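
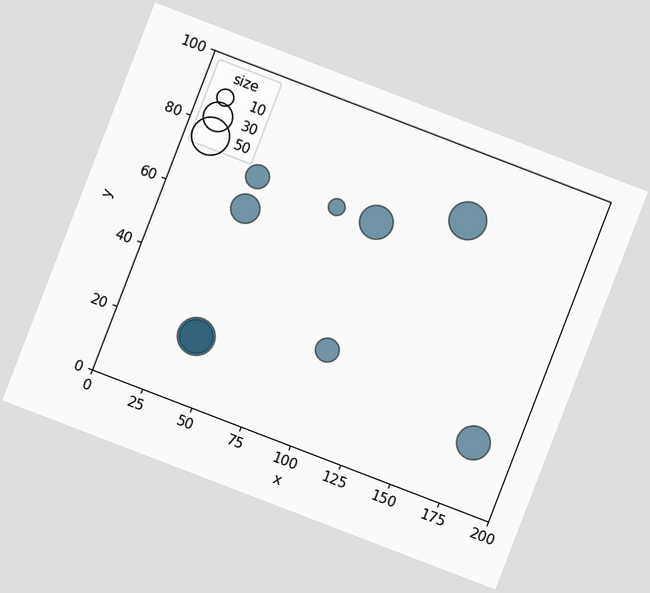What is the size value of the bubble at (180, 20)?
The chart is tilted about 21° clockwise. Matching the bubble at (180, 20) against the size legend gives 40.

40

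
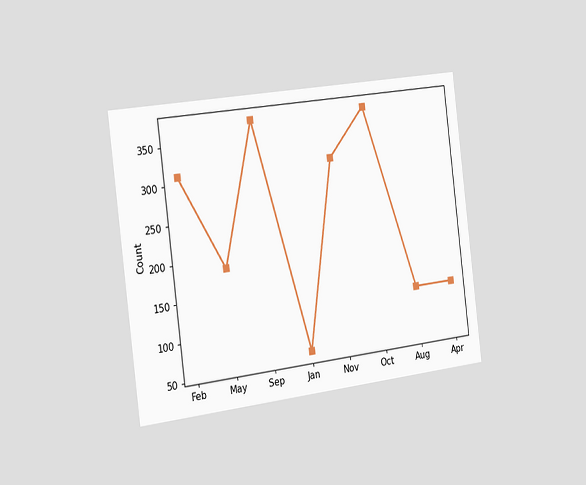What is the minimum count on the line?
62

The chart is tilted about 7° counter-clockwise and viewed slightly from the left. The lowest point is at Jan, and reading across to the y-axis gives 62.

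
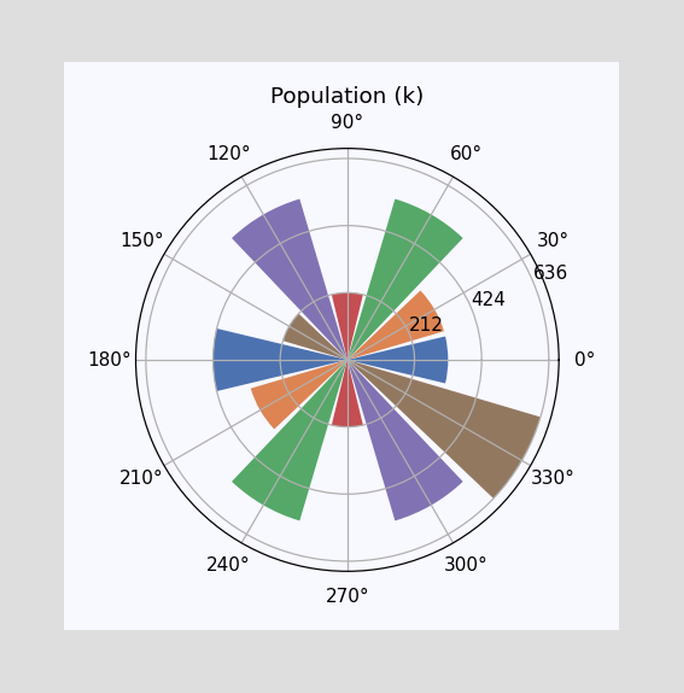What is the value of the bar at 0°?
318k

The bar at 0° reaches 318k on the radial axis.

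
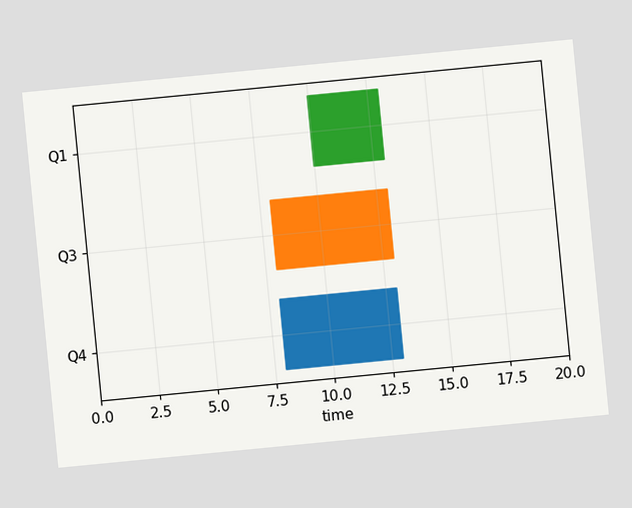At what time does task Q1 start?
10

The chart is tilted about 6° counter-clockwise. The Q1 bar begins at t=10.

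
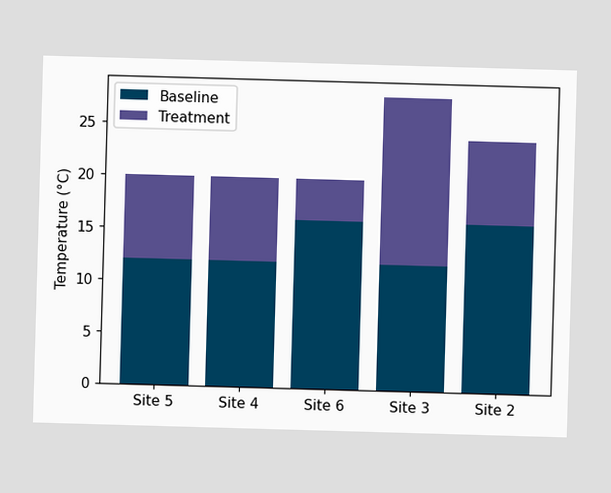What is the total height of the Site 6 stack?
The Site 6 stack's top reaches 20°C on the y-axis.

20°C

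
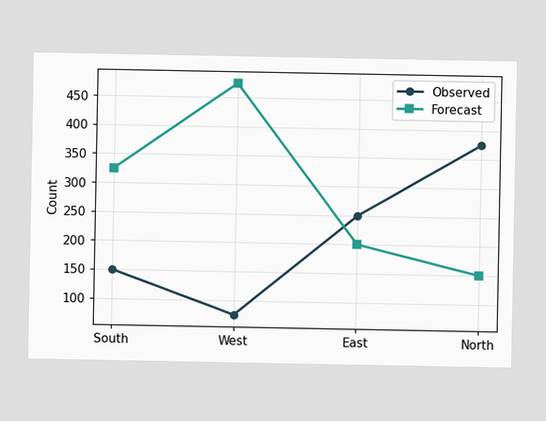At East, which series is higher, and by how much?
At East, Observed sits above the other line by 50.

Observed, by 50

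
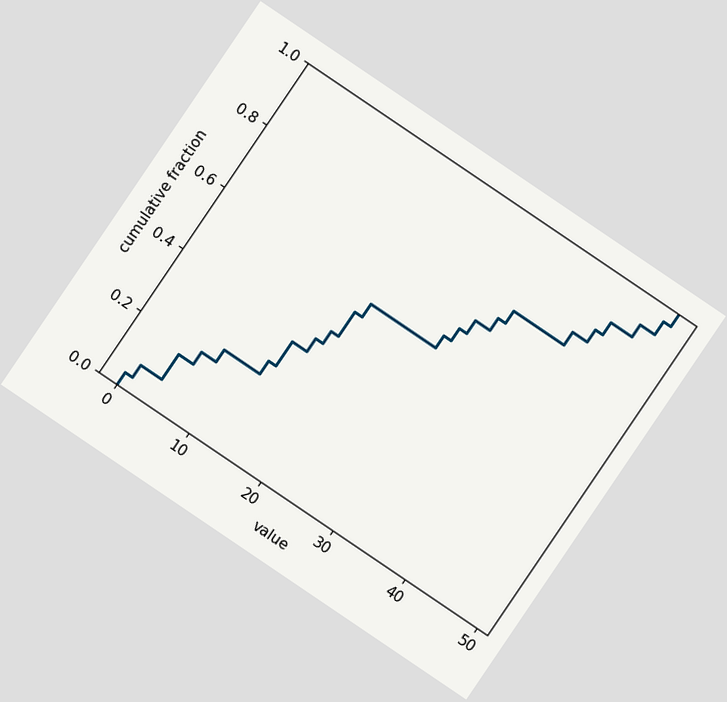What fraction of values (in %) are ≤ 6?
The chart is tilted about 34° clockwise. At x=6 the ECDF step is at 20%.

20%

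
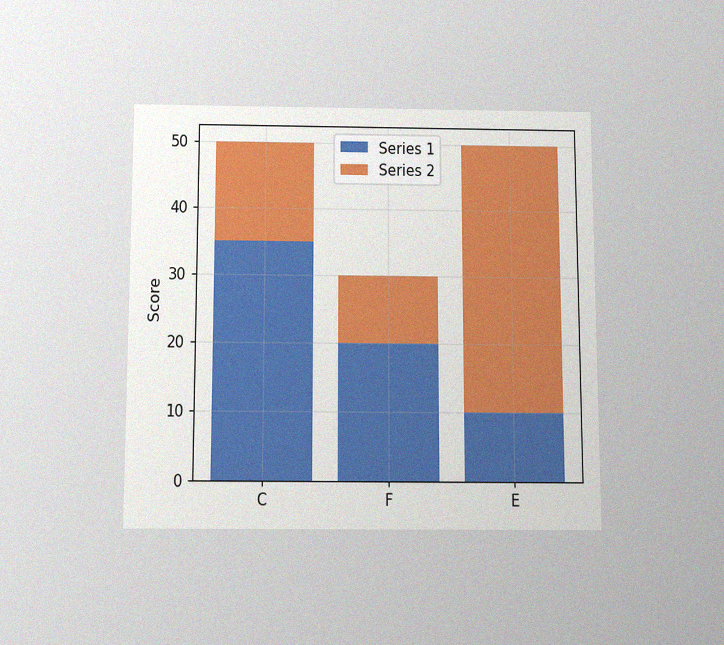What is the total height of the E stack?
50

The chart is viewed slightly from below, with some photo noise. The E stack's top reaches 50 on the y-axis.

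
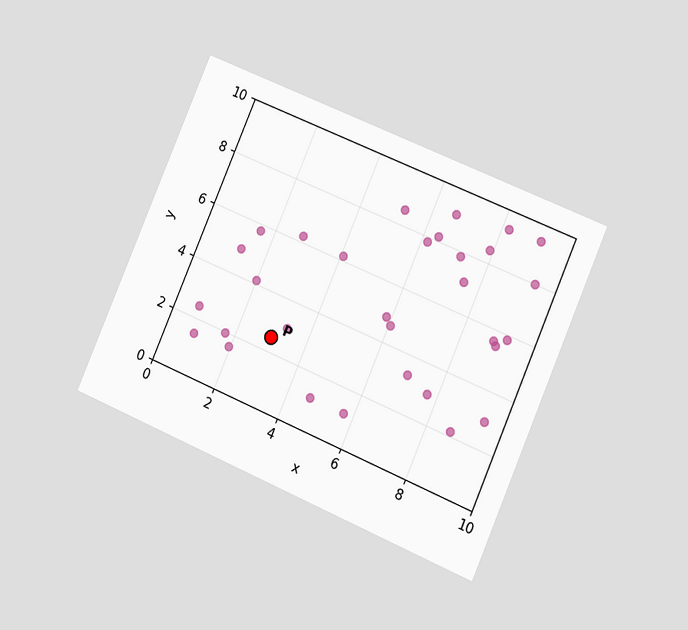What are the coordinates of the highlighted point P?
The chart is tilted about 23° clockwise and viewed at a slight angle. Following the gridlines from P to each axis, P sits at (3, 2.5).

(3, 2.5)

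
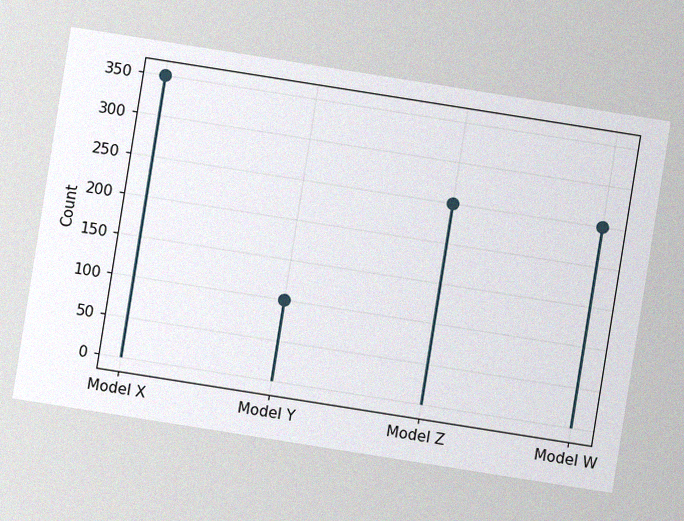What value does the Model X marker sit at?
The chart is tilted about 9° clockwise, with some photo noise. The Model X marker sits at 350.

350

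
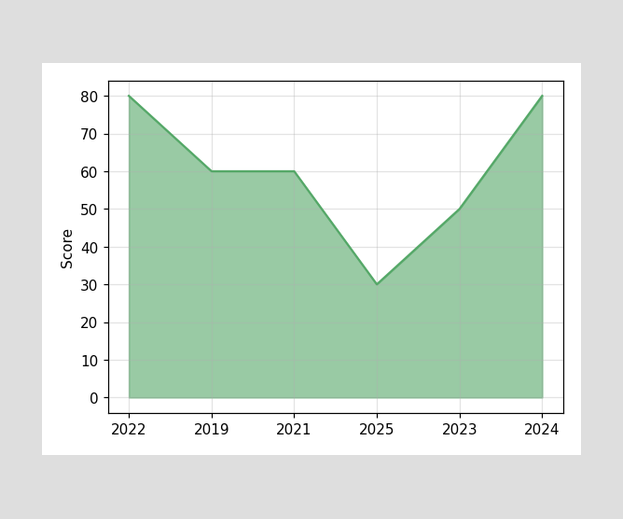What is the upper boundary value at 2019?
60

At 2019 the upper boundary is at 60.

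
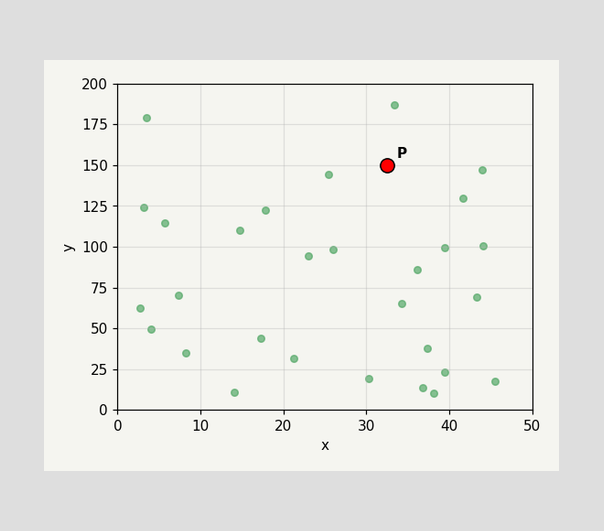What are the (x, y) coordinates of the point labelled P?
Following the gridlines from P to each axis, P sits at (32.5, 150).

(32.5, 150)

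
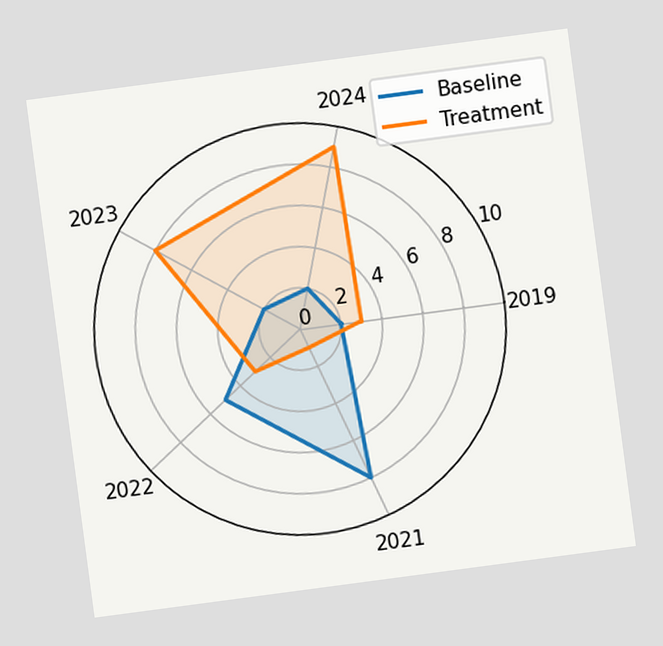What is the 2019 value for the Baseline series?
The chart is tilted about 8° counter-clockwise. On the 2019 axis, Baseline reaches 2.

2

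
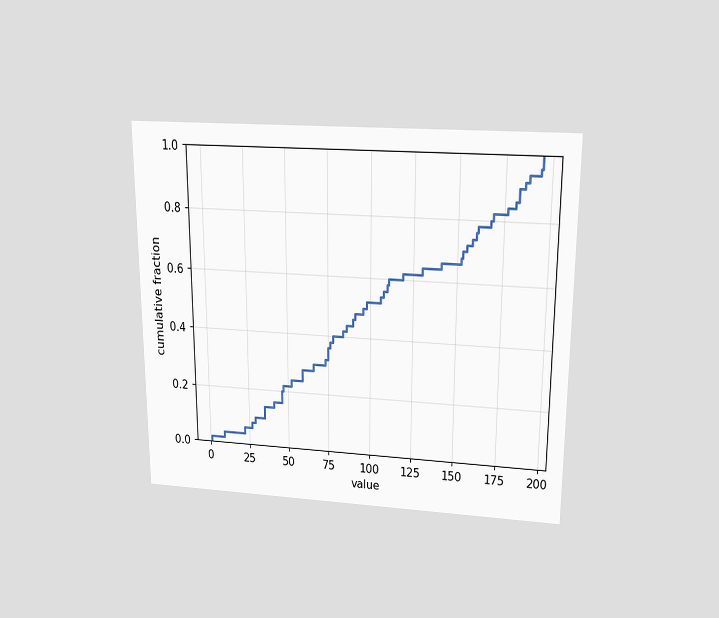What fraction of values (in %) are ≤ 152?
The chart is viewed slightly from above. At x=152 the ECDF step is at 68%.

68%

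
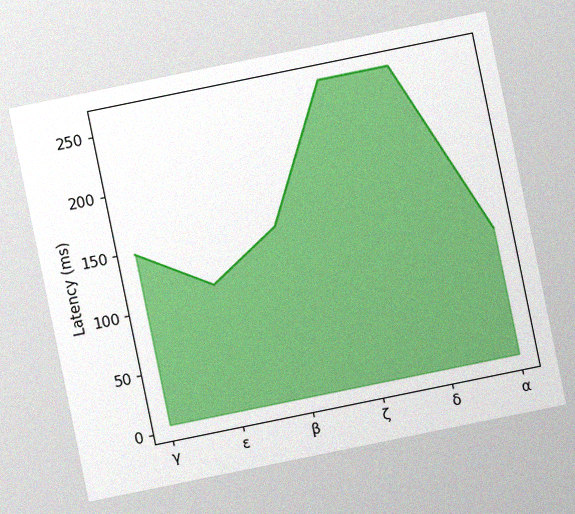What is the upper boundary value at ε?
111ms

The chart is tilted about 12° counter-clockwise, with some photo noise. At ε the upper boundary is at 111ms.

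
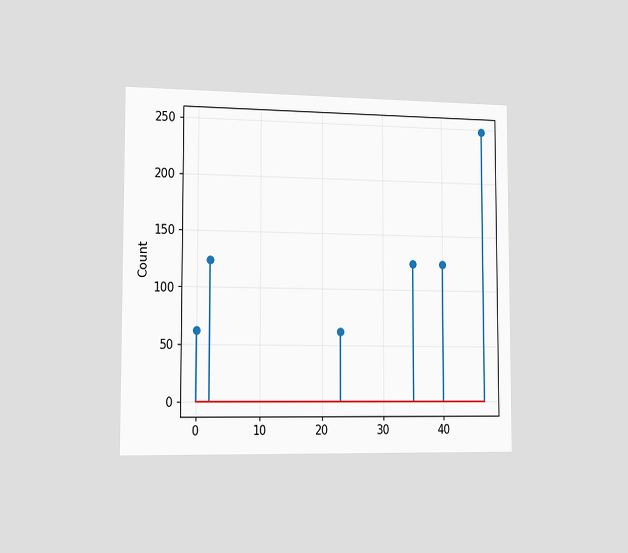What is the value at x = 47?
248

The chart is viewed slightly from the left. The stem at x=47 reaches 248.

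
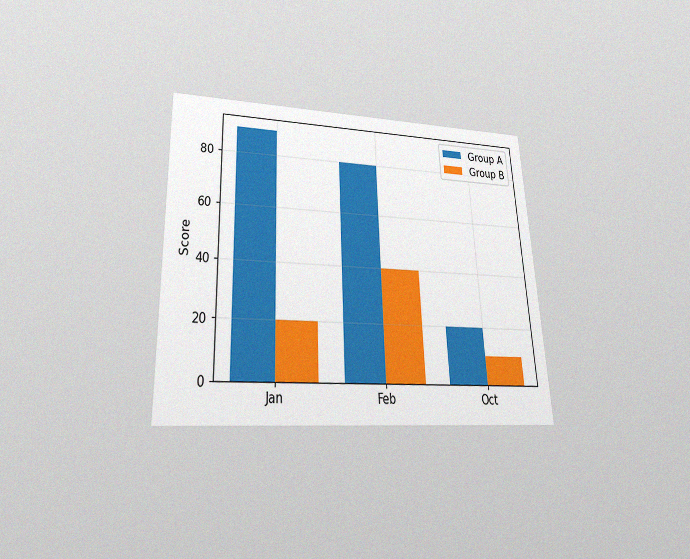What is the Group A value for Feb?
80

The chart is tilted about 3° counter-clockwise and viewed slightly from below, with some photo noise. The Group A bar at Feb reaches 80 on the y-axis.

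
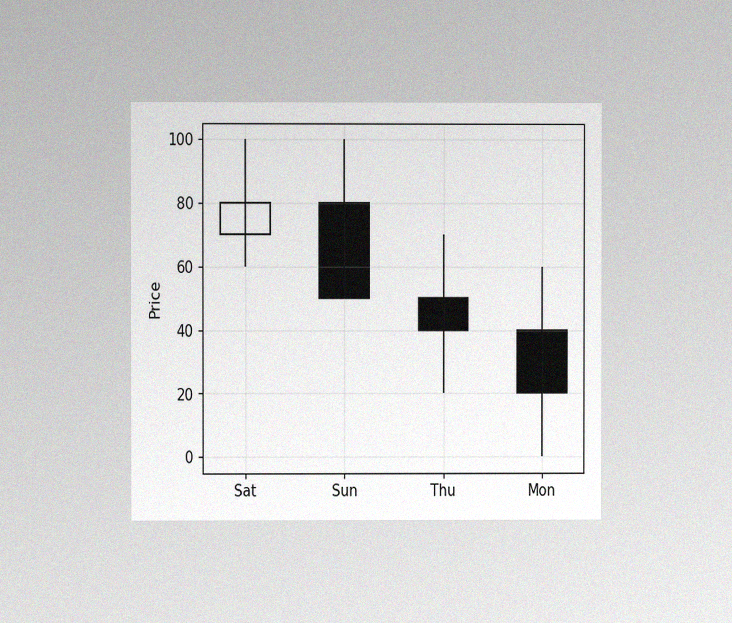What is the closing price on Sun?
50

The chart is viewed at a slight angle, with some photo noise. The Sun candle closes at 50.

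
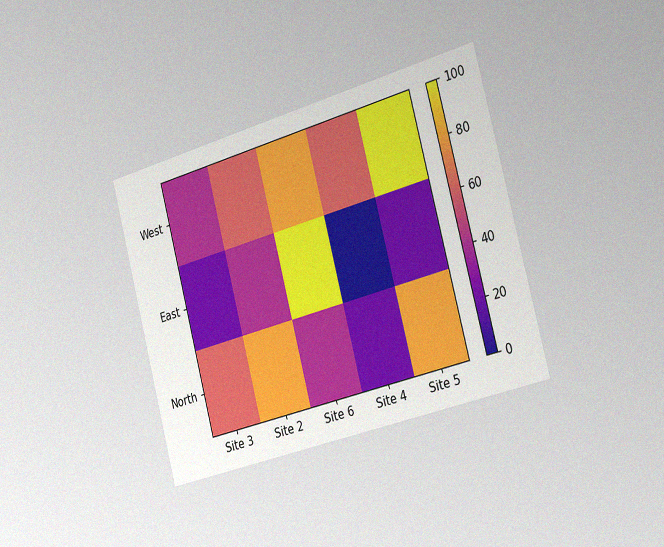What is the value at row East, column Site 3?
20

The chart is tilted about 15° counter-clockwise and viewed slightly from the right, with some photo noise. Matching cell (East, Site 3) against the colorbar gives 20.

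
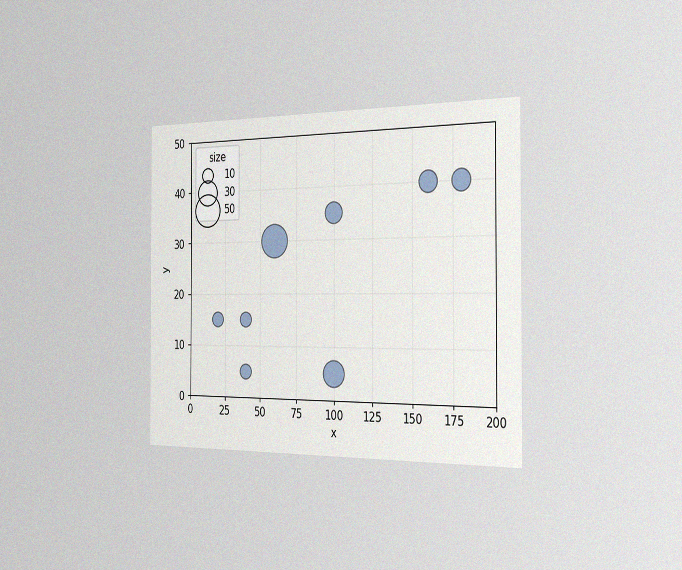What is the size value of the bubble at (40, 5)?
10

The chart is viewed slightly from the right, with some photo noise. Matching the bubble at (40, 5) against the size legend gives 10.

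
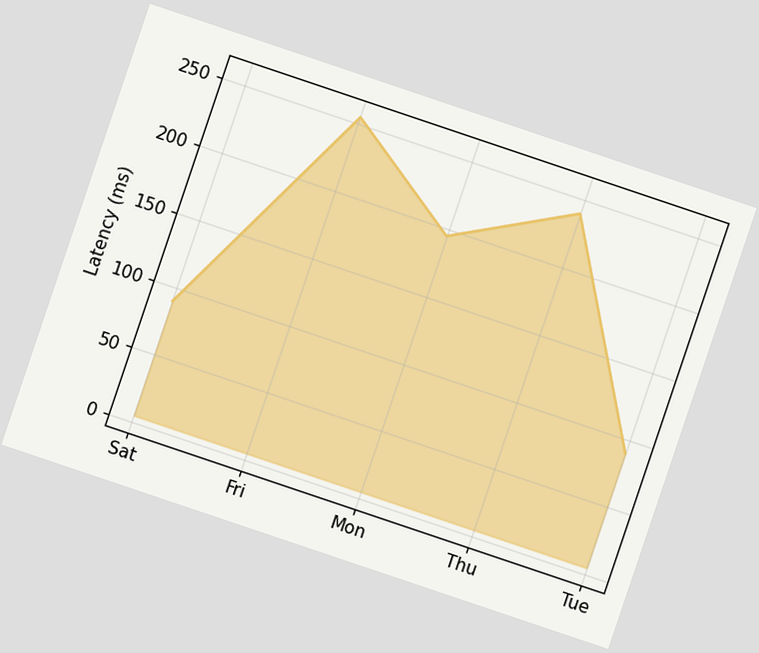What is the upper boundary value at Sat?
90ms

The chart is tilted about 19° clockwise. At Sat the upper boundary is at 90ms.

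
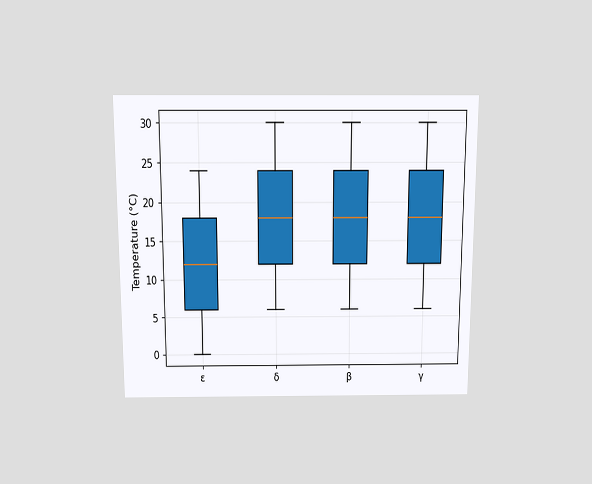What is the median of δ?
18°C

The chart is viewed slightly from above. The median line in the δ box sits at 18°C.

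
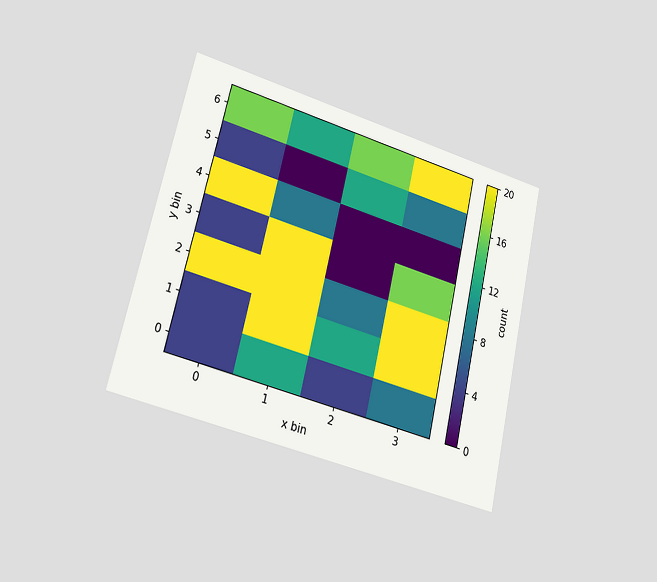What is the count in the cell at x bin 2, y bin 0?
4

The chart is tilted about 13° clockwise and viewed slightly from the left. Matching the cell (2, 0) against the colorbar gives 4.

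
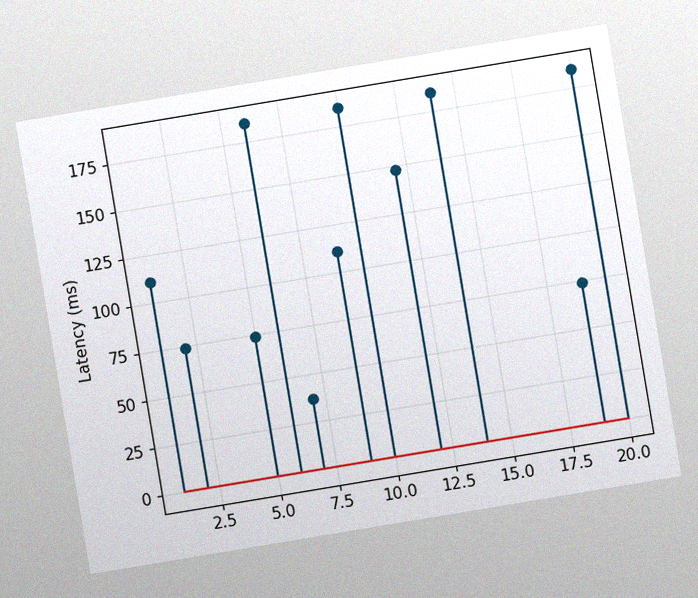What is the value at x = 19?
74ms

The chart is tilted about 9° counter-clockwise, with some photo noise. The stem at x=19 reaches 74ms.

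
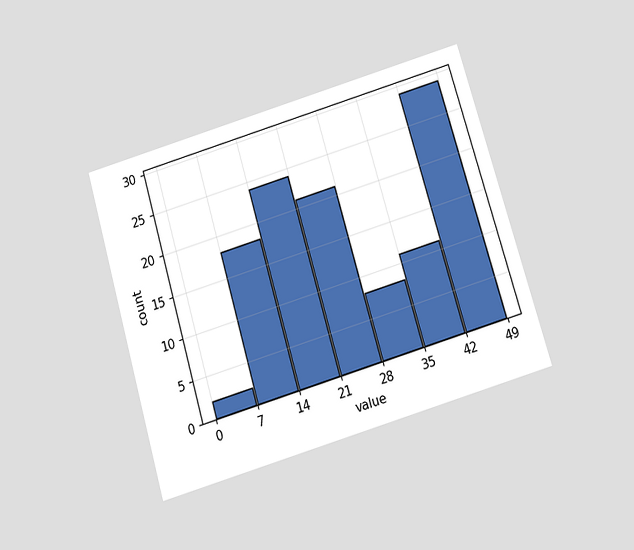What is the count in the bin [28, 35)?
The chart is tilted about 16° counter-clockwise and viewed slightly from below. The [28, 35) bin has height 8.

8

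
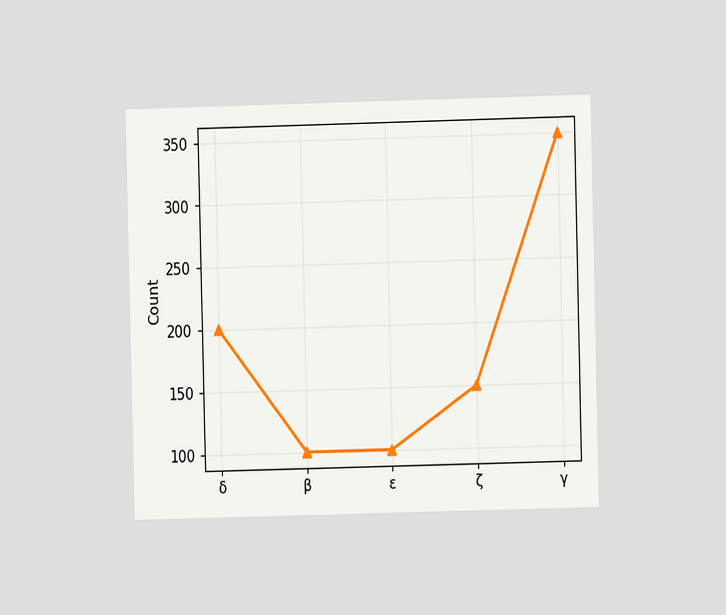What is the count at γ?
350

The chart is viewed at a slight angle. At γ, the line is at 350.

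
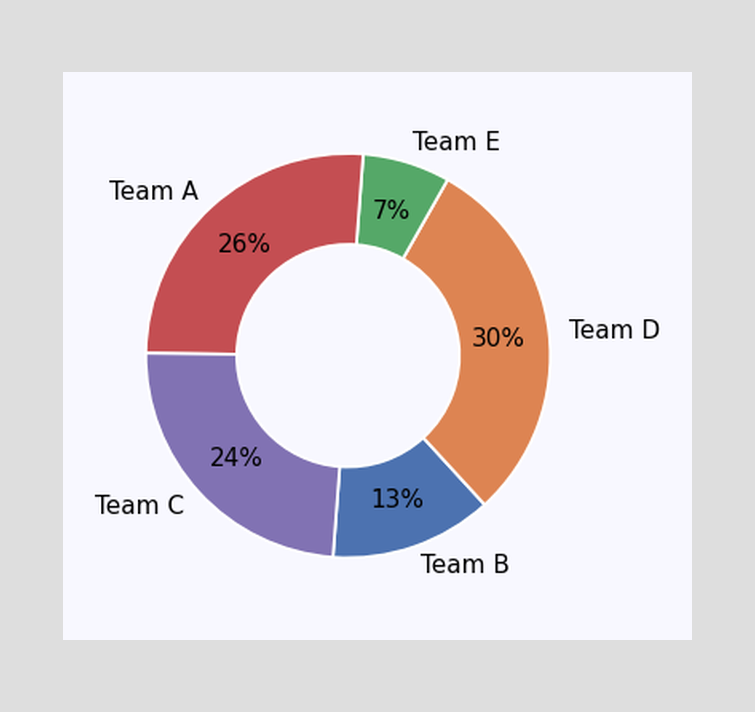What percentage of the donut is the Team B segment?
13%

The Team B segment takes up 13% of the ring.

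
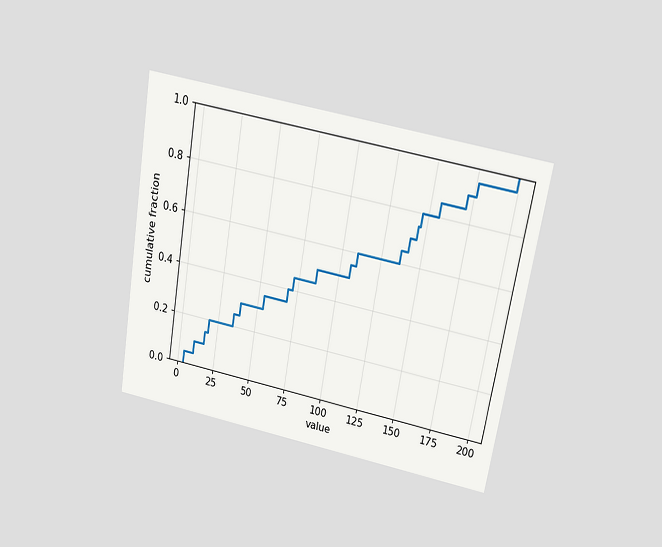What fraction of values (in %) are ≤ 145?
The chart is tilted about 10° clockwise and viewed slightly from above. At x=145 the ECDF step is at 75%.

75%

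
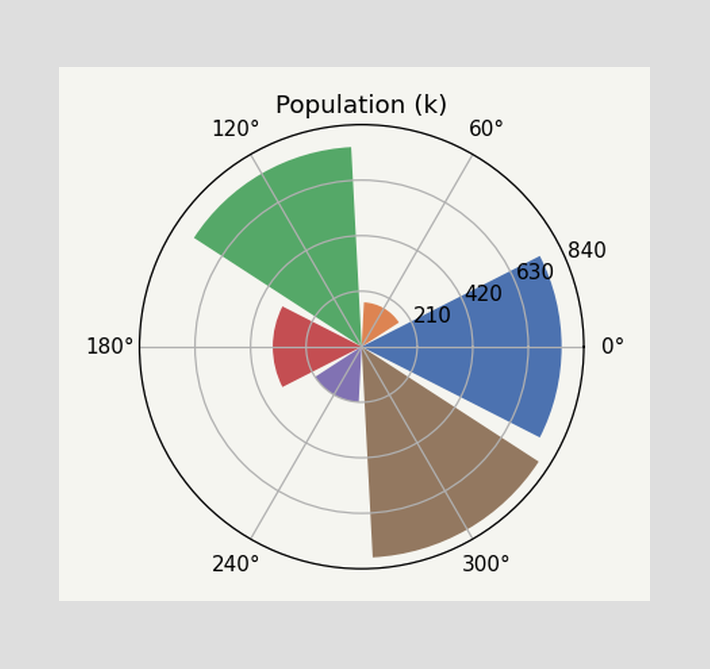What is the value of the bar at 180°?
336k

The bar at 180° reaches 336k on the radial axis.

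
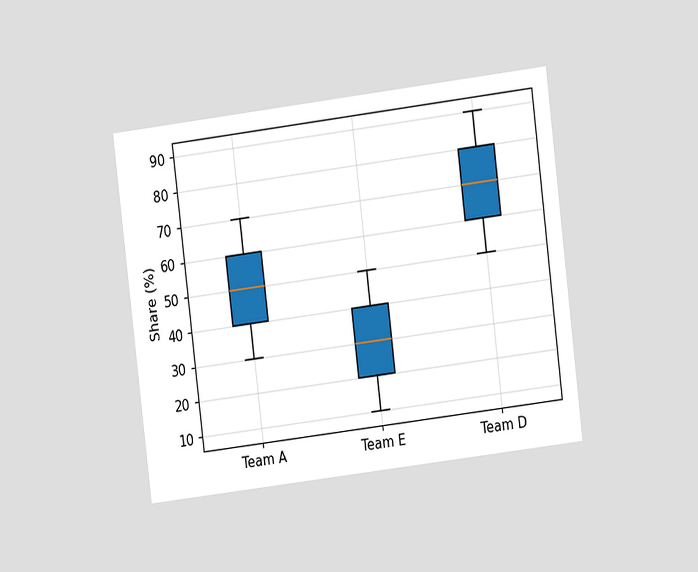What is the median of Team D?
The chart is tilted about 7° counter-clockwise and viewed at a slight angle. The median line in the Team D box sits at 70%.

70%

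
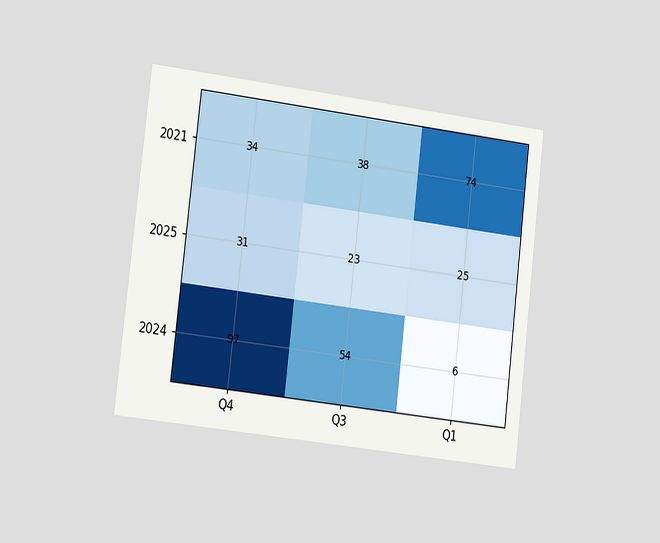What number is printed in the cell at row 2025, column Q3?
23

The chart is tilted about 7° clockwise and viewed slightly from the left. The (2025, Q3) cell reads 23.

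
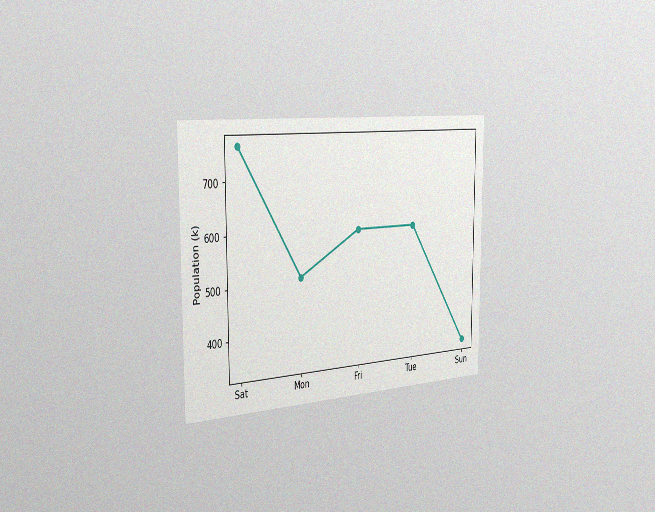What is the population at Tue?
595k

The chart is viewed slightly from the left, with some photo noise. At Tue, the line is at 595k.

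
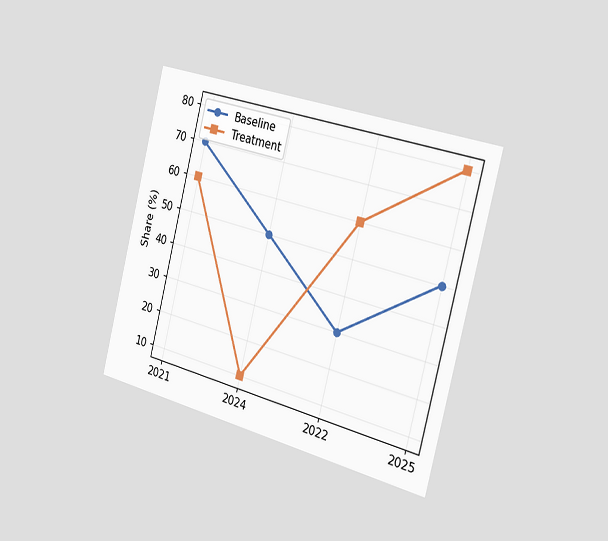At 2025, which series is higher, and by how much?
The chart is tilted about 14° clockwise and viewed slightly from the right. At 2025, Treatment sits above the other line by 30%.

Treatment, by 30%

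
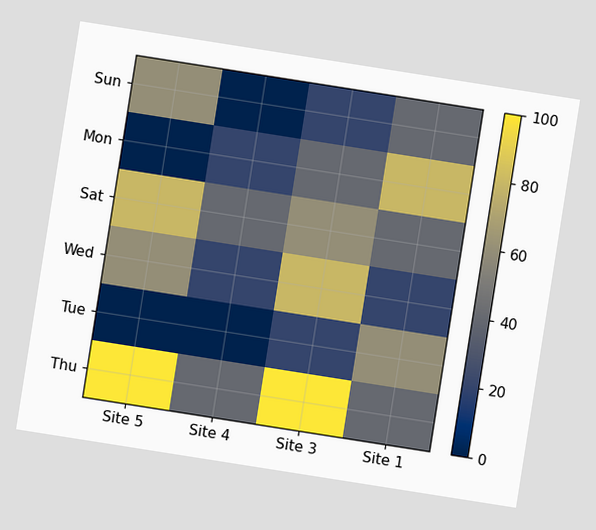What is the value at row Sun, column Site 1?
40

The chart is tilted about 9° clockwise. Matching cell (Sun, Site 1) against the colorbar gives 40.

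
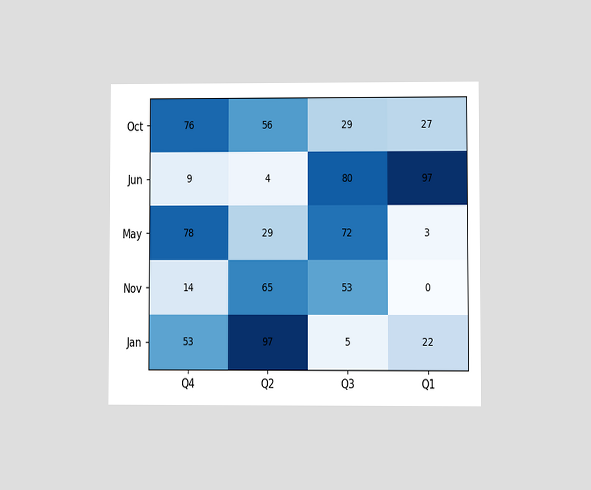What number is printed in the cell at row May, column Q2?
The chart is viewed at a slight angle. The (May, Q2) cell reads 29.

29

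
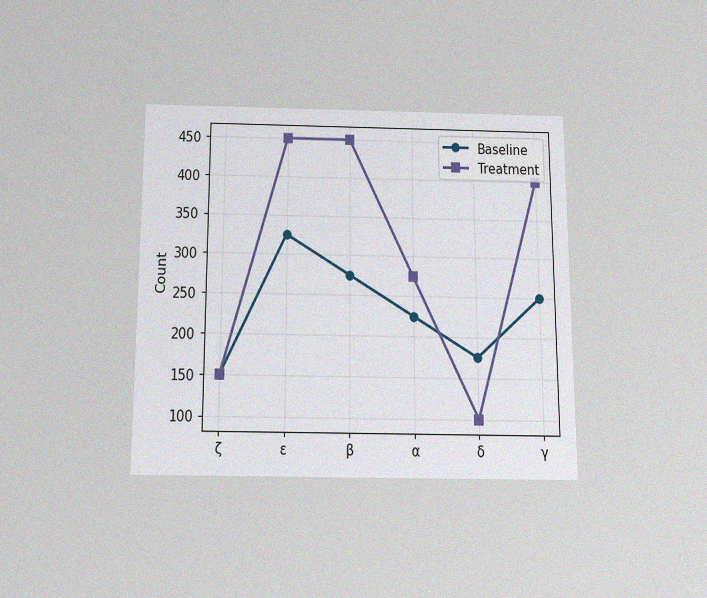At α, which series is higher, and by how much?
Treatment, by 50

The chart is viewed slightly from below, with some photo noise. At α, Treatment sits above the other line by 50.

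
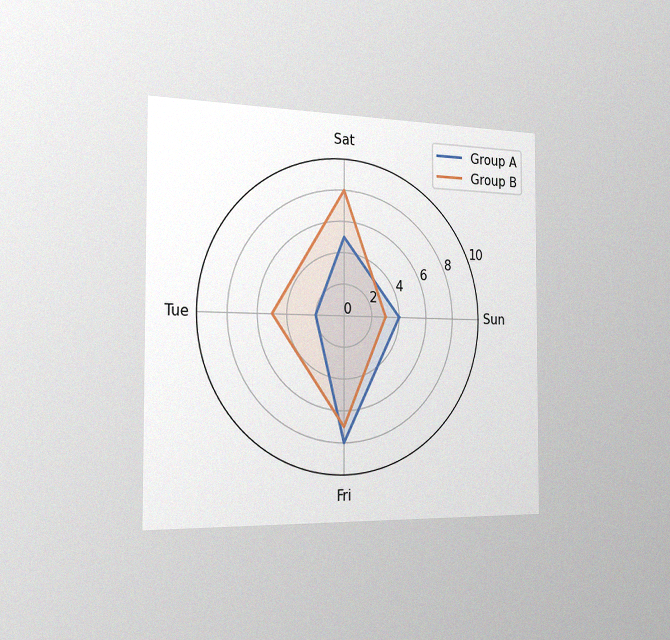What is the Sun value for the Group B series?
3

The chart is viewed slightly from the left, with some photo noise. On the Sun axis, Group B reaches 3.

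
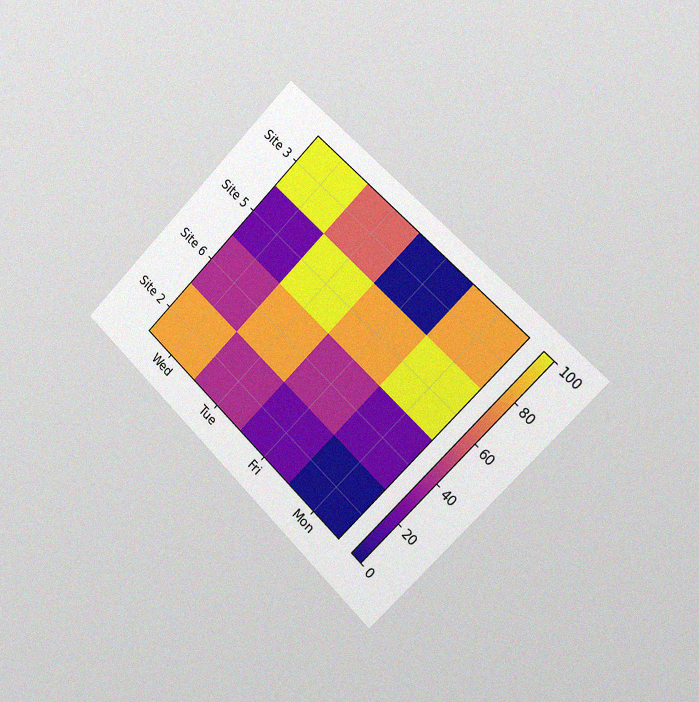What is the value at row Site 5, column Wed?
The chart is tilted about 45° clockwise and viewed slightly from the right, with some photo noise. Matching cell (Site 5, Wed) against the colorbar gives 20.

20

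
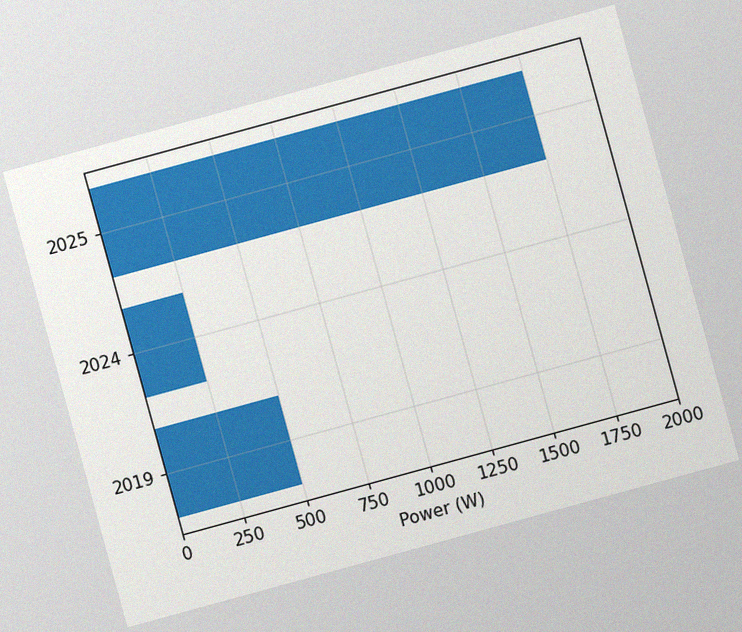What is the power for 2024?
The chart is tilted about 15° counter-clockwise, with some photo noise. Reading along the chart's x-axis, the 2024 bar reaches 250W.

250W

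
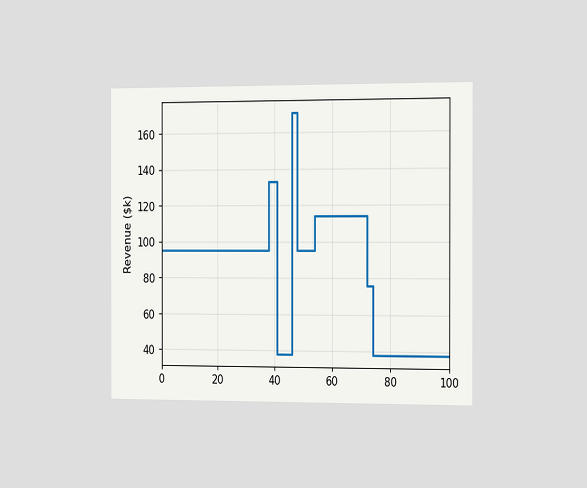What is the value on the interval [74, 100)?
$38k

The chart is viewed slightly from the right. On [74, 100) the step sits at $38k.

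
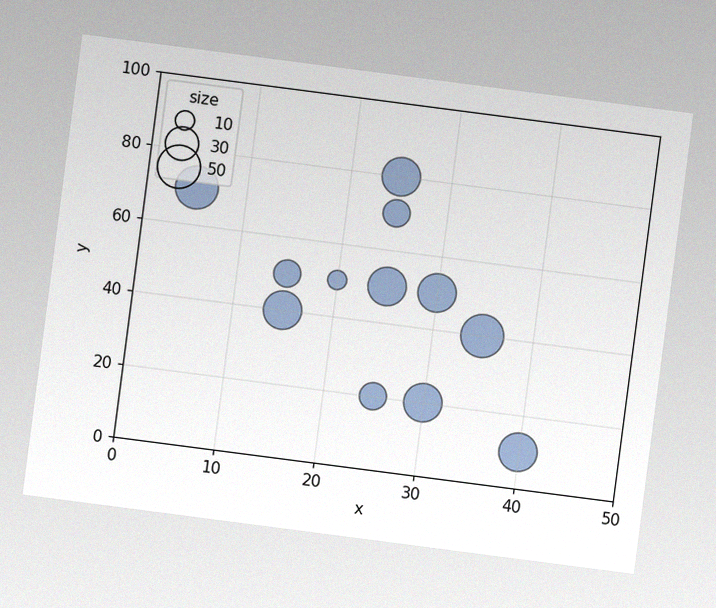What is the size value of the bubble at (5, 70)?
50

The chart is tilted about 7° clockwise, with some photo noise. Matching the bubble at (5, 70) against the size legend gives 50.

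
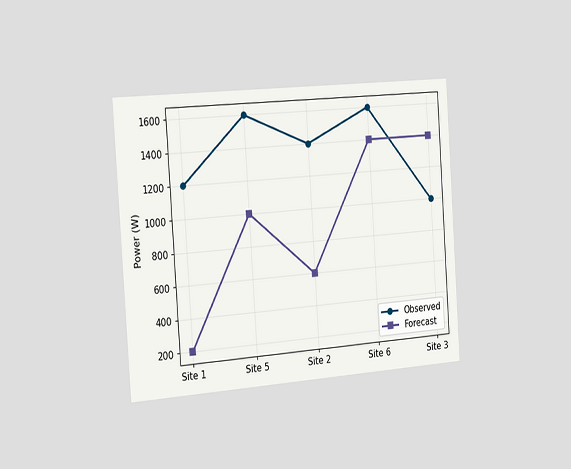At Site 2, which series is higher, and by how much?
Observed, by 800W

The chart is tilted about 4° counter-clockwise and viewed slightly from the left. At Site 2, Observed sits above the other line by 800W.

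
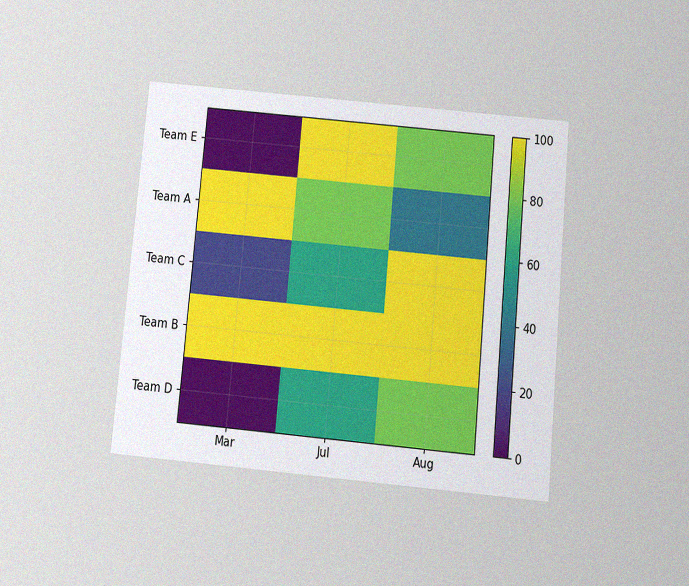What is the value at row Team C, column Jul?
60

The chart is tilted about 5° clockwise and viewed slightly from below, with some photo noise. Matching cell (Team C, Jul) against the colorbar gives 60.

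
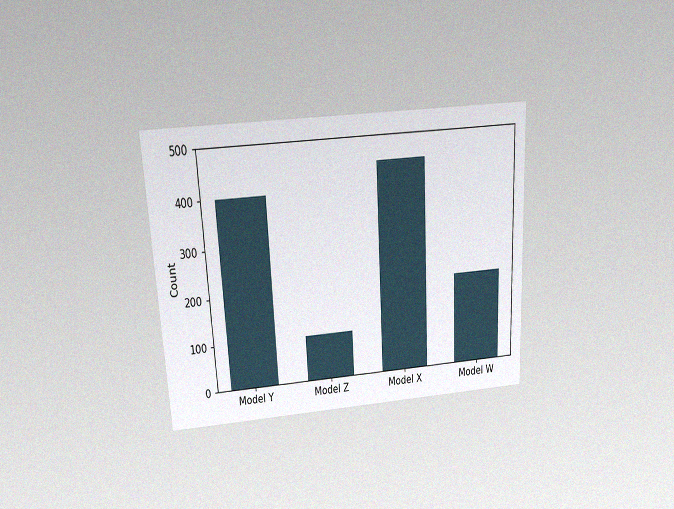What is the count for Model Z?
The chart is tilted about 3° counter-clockwise and viewed slightly from above, with some photo noise. Reading along the chart's y-axis, the Model Z bar reaches 100.

100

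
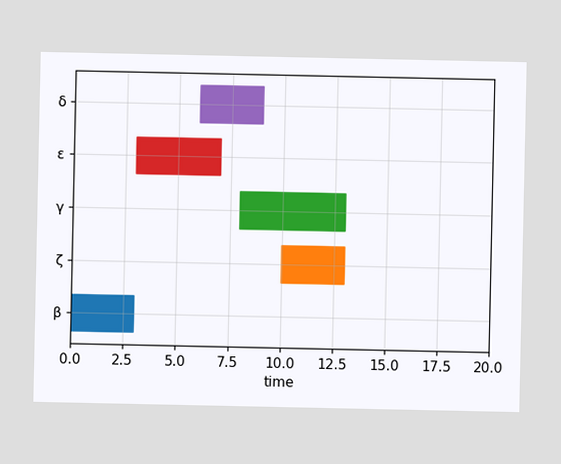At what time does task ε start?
3

The ε bar begins at t=3.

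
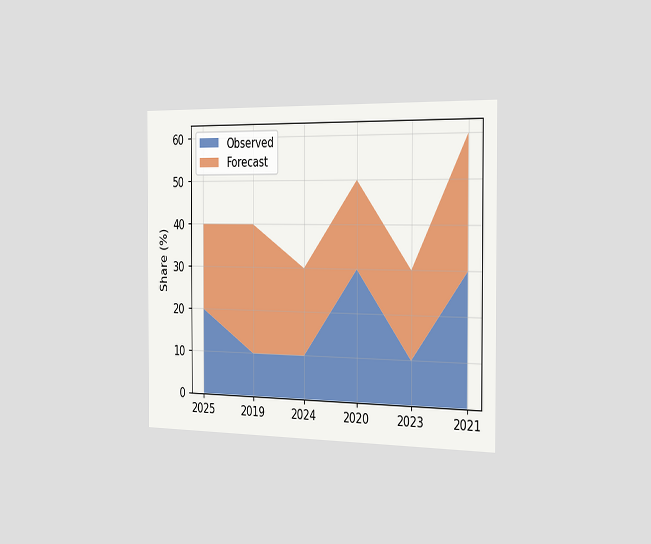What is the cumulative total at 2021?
The chart is viewed slightly from the right. The stacked total at 2021 reaches 60%.

60%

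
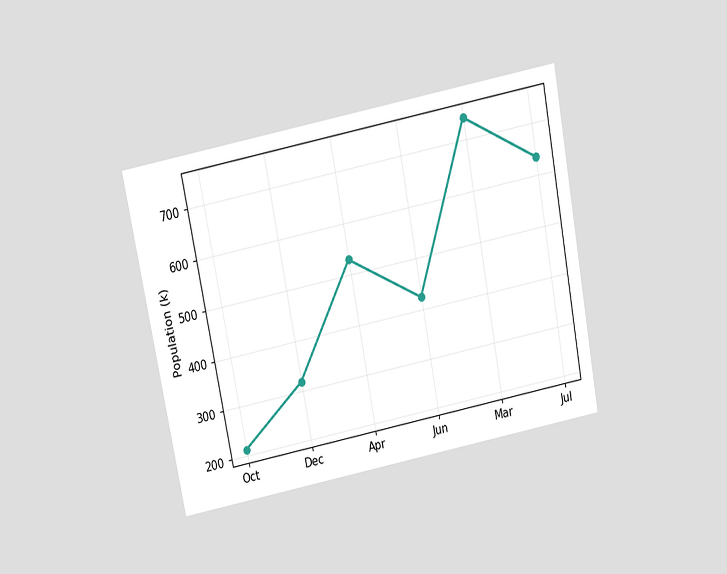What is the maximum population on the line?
742k

The chart is tilted about 11° counter-clockwise and viewed slightly from above. The highest point is at Mar, and reading across to the y-axis gives 742k.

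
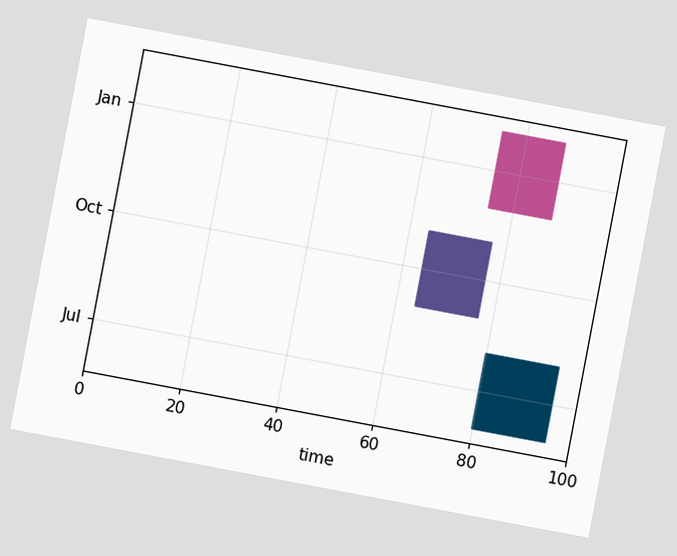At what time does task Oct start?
The chart is tilted about 11° clockwise. The Oct bar begins at t=64.

64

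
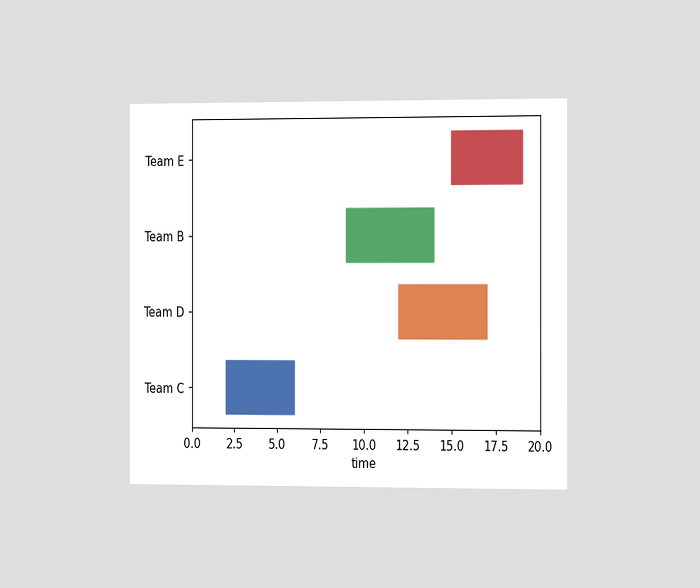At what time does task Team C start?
The chart is viewed slightly from the right. The Team C bar begins at t=2.

2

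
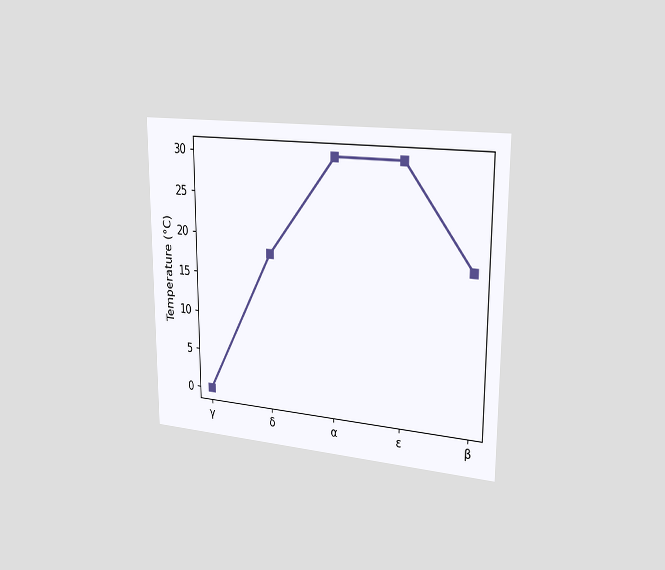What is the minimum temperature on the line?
0°C

The chart is viewed slightly from the right. The lowest point is at γ, and reading across to the y-axis gives 0°C.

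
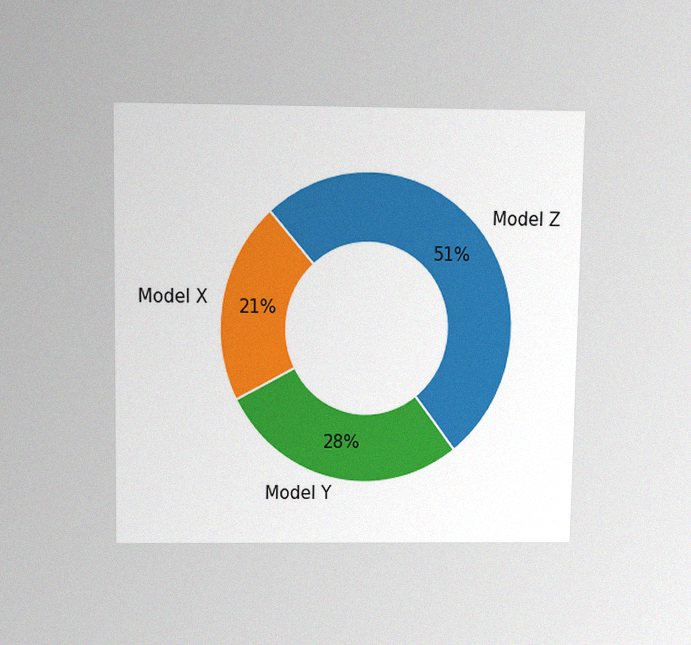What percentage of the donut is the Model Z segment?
51%

The chart is viewed slightly from above, with some photo noise. The Model Z segment takes up 51% of the ring.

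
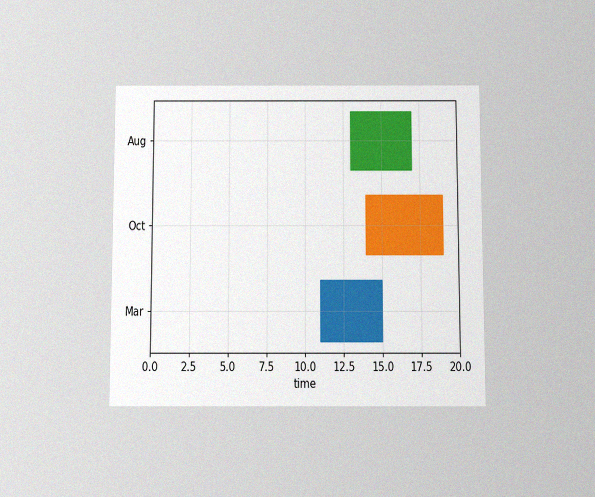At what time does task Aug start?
The chart is viewed slightly from below, with some photo noise. The Aug bar begins at t=13.

13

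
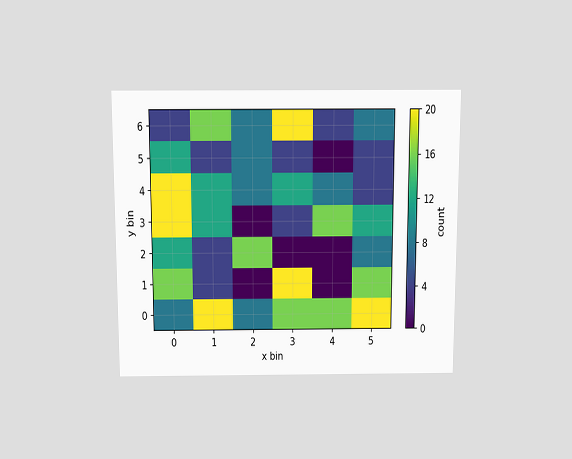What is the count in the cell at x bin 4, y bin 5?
The chart is viewed slightly from above. Matching the cell (4, 5) against the colorbar gives 0.

0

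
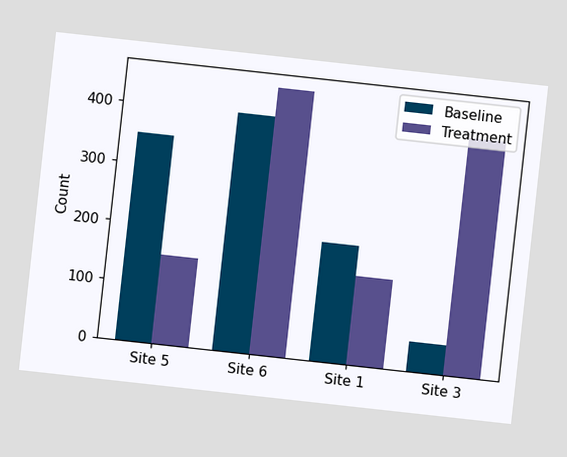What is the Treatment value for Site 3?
400

The chart is tilted about 6° clockwise. The Treatment bar at Site 3 reaches 400 on the y-axis.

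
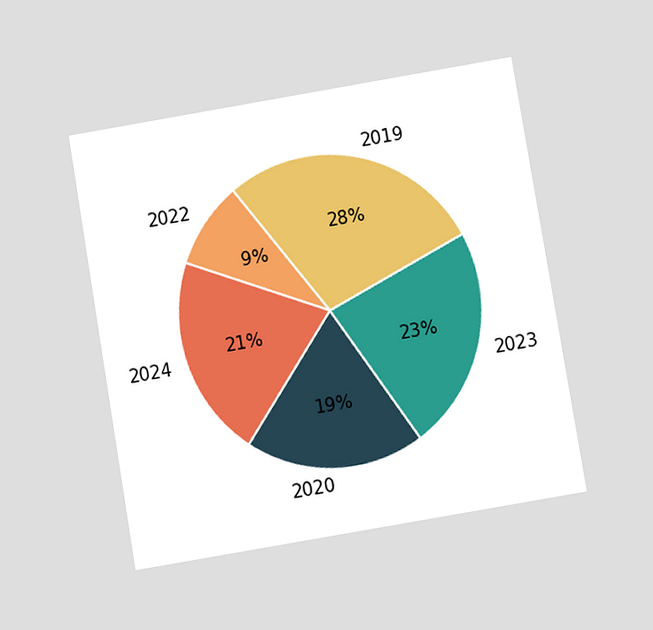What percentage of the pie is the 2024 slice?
21%

The chart is tilted about 10° counter-clockwise and viewed at a slight angle. The 2024 slice takes up 21% of the pie.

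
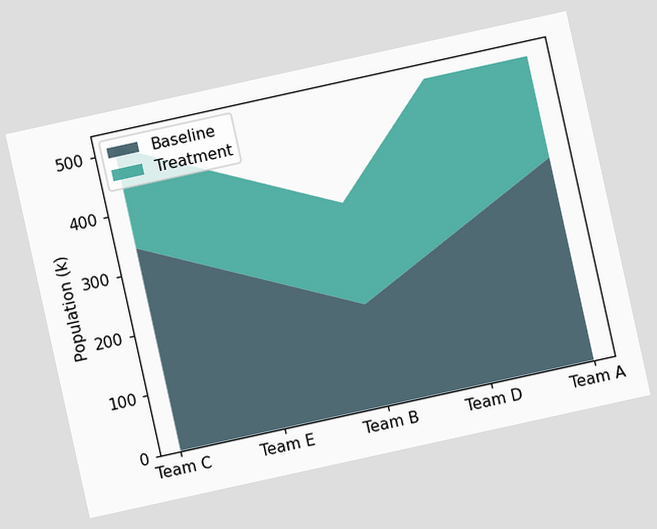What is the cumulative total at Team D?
510k

The chart is tilted about 12° counter-clockwise. The stacked total at Team D reaches 510k.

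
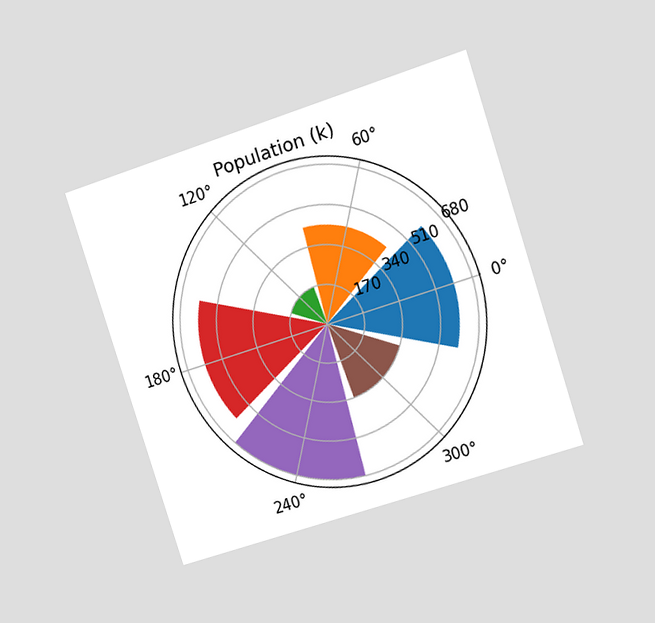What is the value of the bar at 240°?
680k

The chart is tilted about 18° counter-clockwise and viewed at a slight angle. The bar at 240° reaches 680k on the radial axis.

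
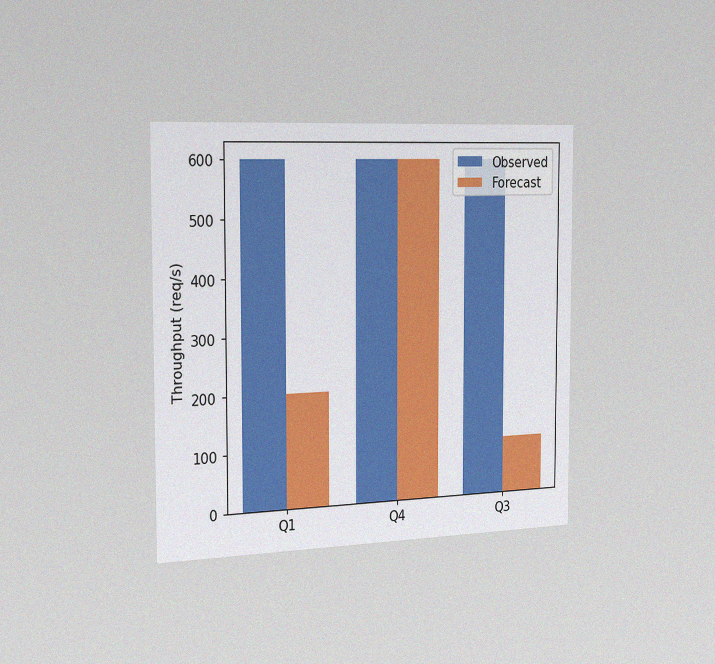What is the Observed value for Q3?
600req/s

The chart is viewed slightly from the left, with some photo noise. The Observed bar at Q3 reaches 600req/s on the y-axis.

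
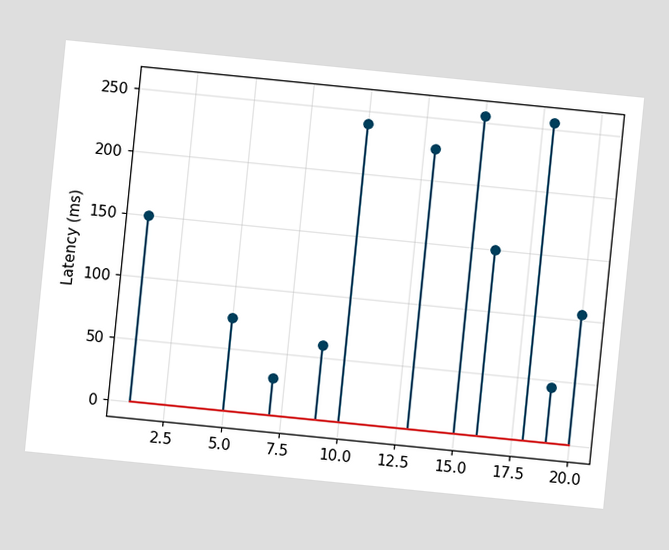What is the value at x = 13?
225ms

The chart is tilted about 6° clockwise. The stem at x=13 reaches 225ms.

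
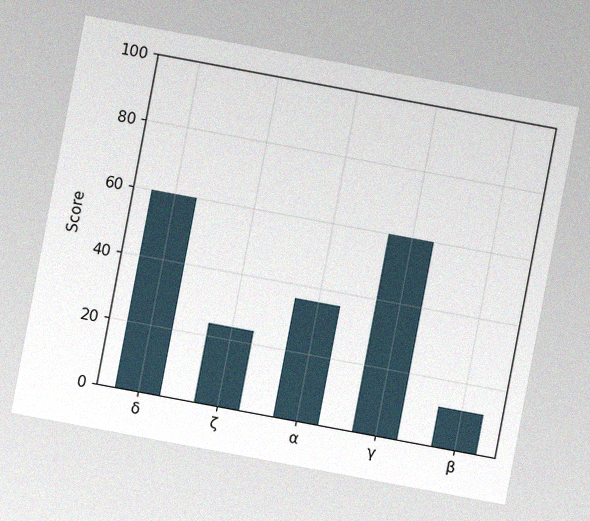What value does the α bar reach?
36

The chart is tilted about 11° clockwise, with some photo noise. Reading along the chart's y-axis, the α bar reaches 36.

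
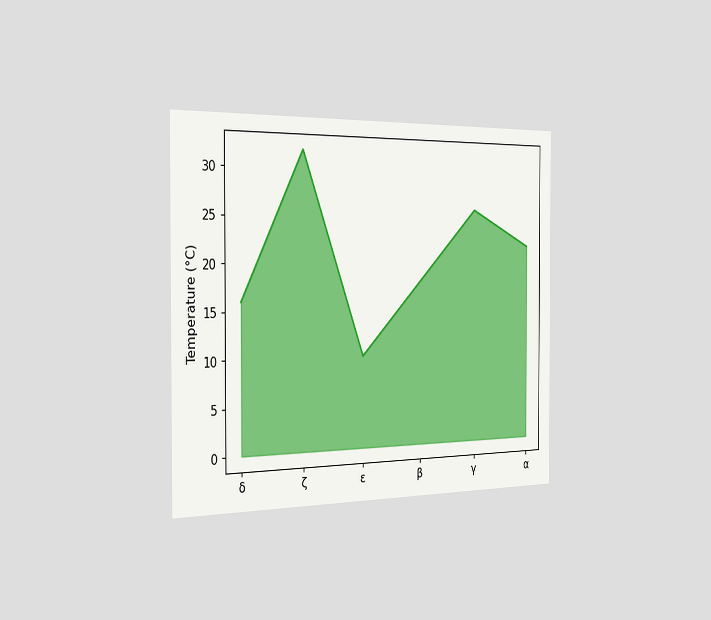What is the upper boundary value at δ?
16°C

The chart is viewed slightly from the left. At δ the upper boundary is at 16°C.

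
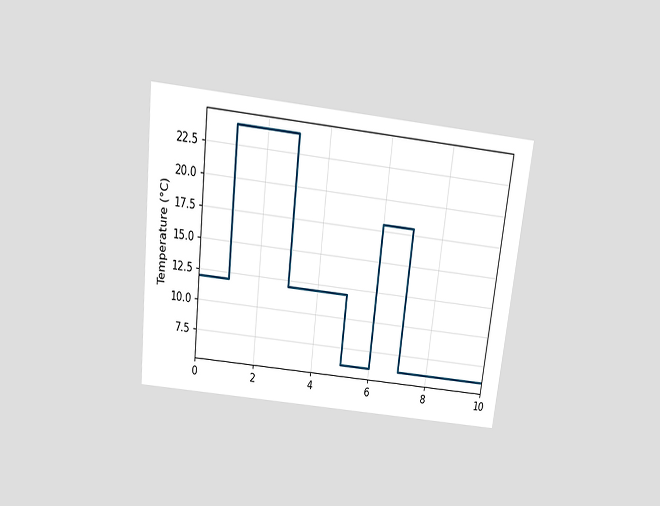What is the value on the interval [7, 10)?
The chart is tilted about 7° clockwise and viewed slightly from above. On [7, 10) the step sits at 6°C.

6°C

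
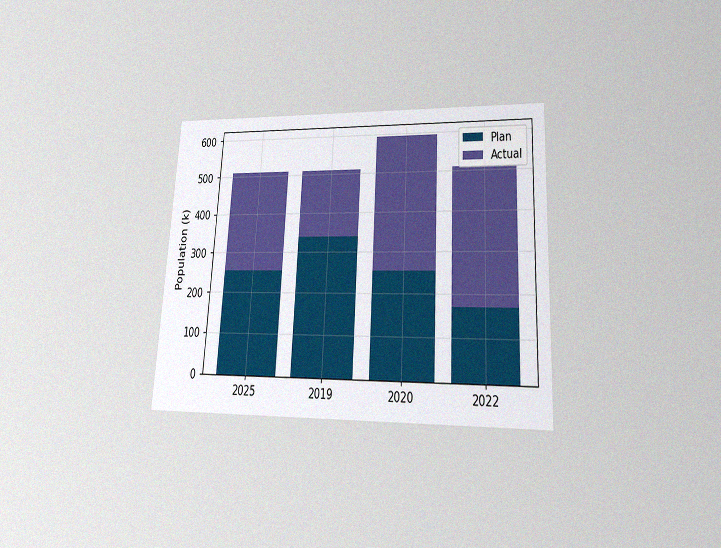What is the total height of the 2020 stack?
The chart is tilted about 3° clockwise and viewed at a slight angle, with some photo noise. The 2020 stack's top reaches 595k on the y-axis.

595k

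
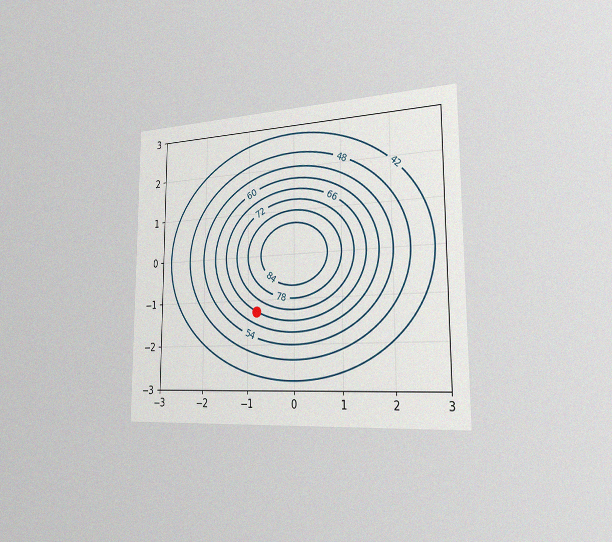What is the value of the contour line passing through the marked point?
66

The chart is viewed slightly from the right, with some photo noise. The marked point sits on the contour labelled 66.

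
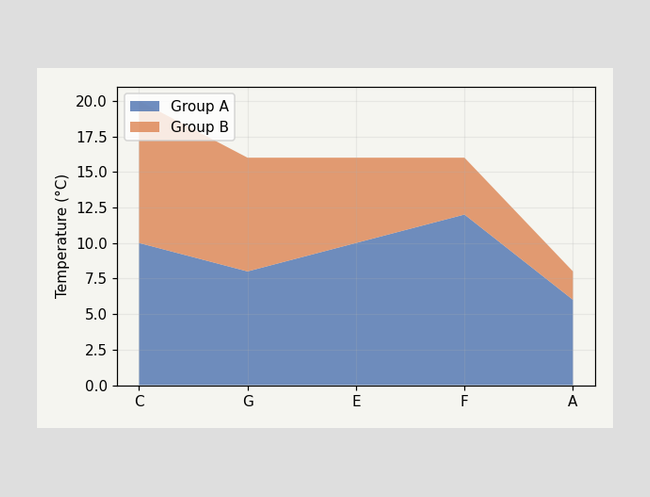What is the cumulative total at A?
8°C

The stacked total at A reaches 8°C.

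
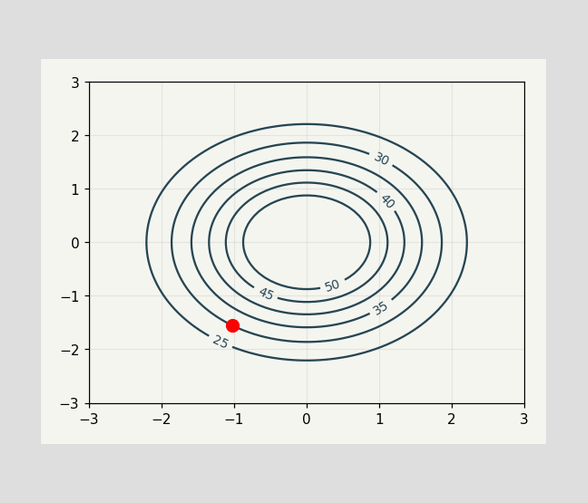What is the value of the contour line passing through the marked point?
The marked point sits on the contour labelled 30.

30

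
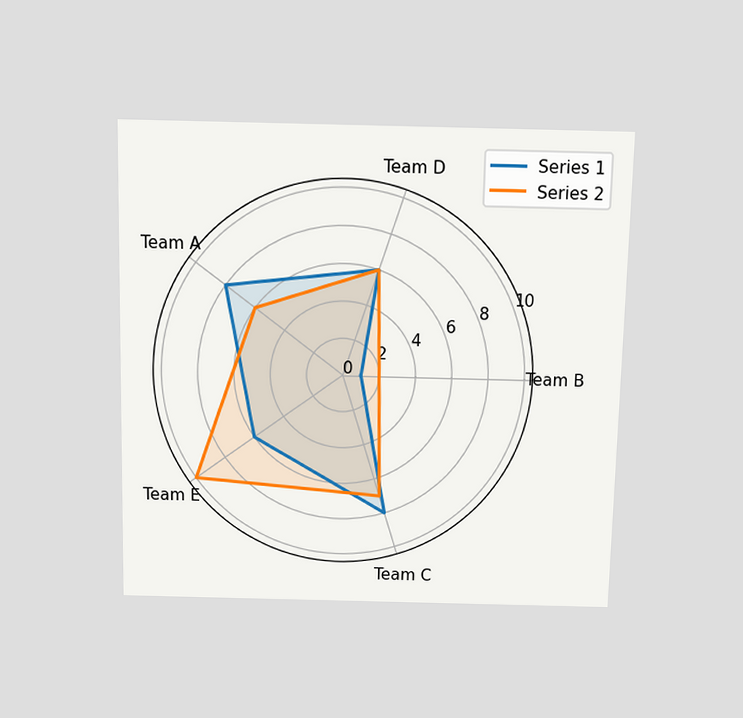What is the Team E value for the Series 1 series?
The chart is viewed slightly from above. On the Team E axis, Series 1 reaches 6.

6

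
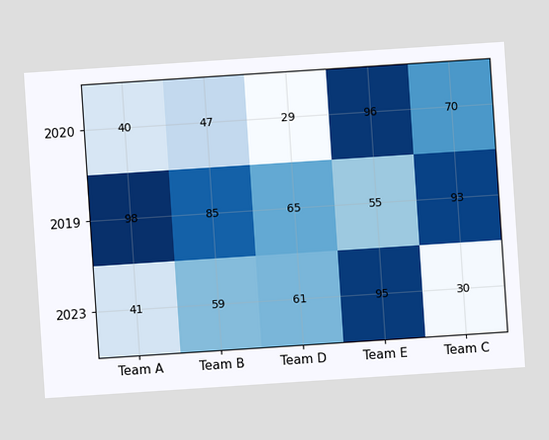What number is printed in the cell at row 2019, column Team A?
98

The chart is tilted about 4° counter-clockwise. The (2019, Team A) cell reads 98.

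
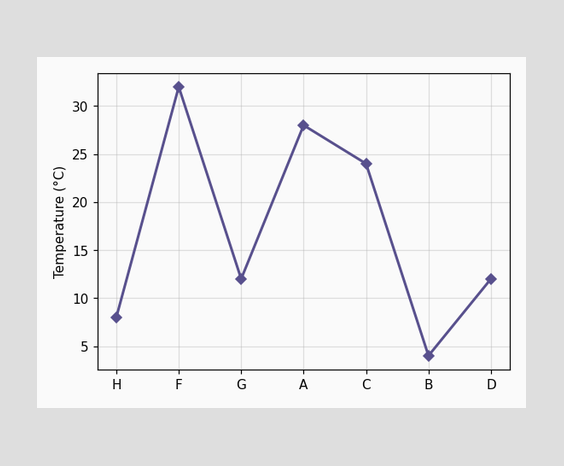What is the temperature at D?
12°C

At D, the line is at 12°C.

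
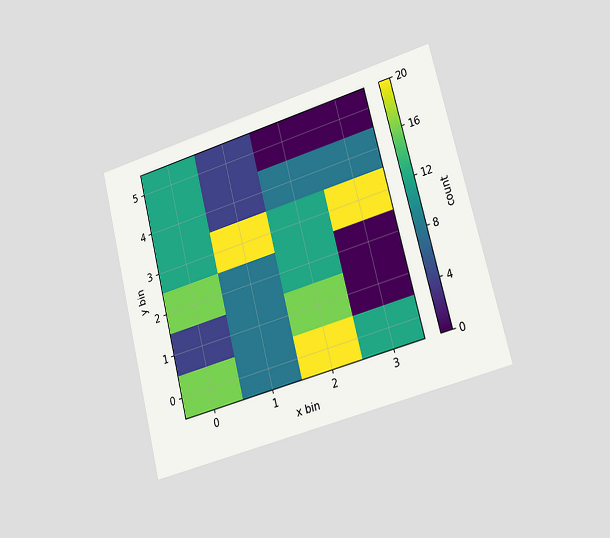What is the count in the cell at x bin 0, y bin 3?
The chart is tilted about 14° counter-clockwise and viewed slightly from the right. Matching the cell (0, 3) against the colorbar gives 12.

12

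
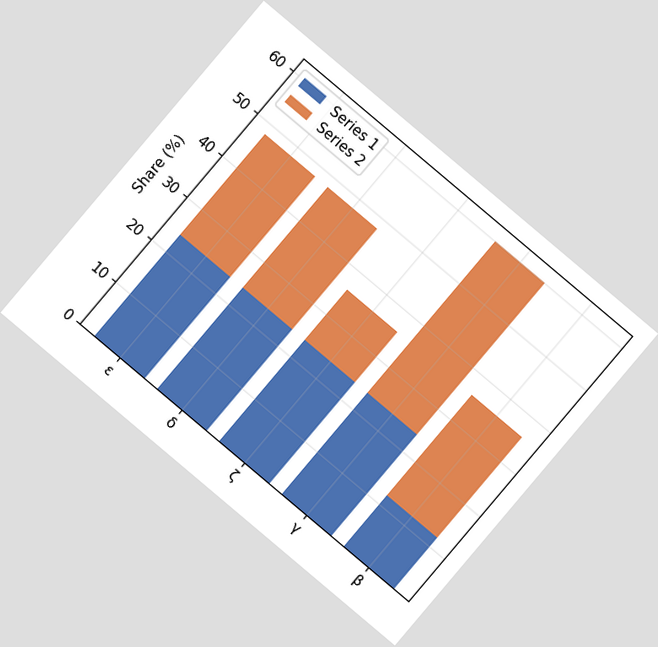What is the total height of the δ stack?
48%

The chart is tilted about 40° clockwise. The δ stack's top reaches 48% on the y-axis.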